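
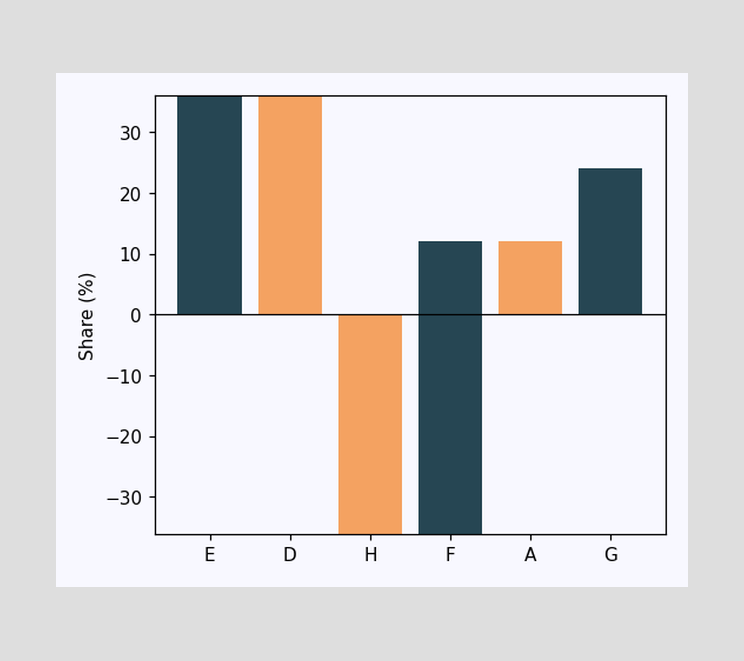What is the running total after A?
0%

After A the running total reaches 0%.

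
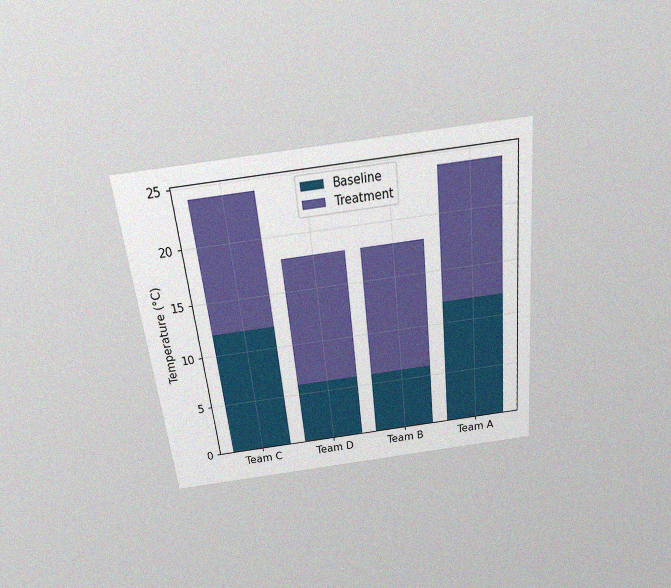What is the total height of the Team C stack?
24°C

The chart is tilted about 6° counter-clockwise and viewed slightly from above, with some photo noise. The Team C stack's top reaches 24°C on the y-axis.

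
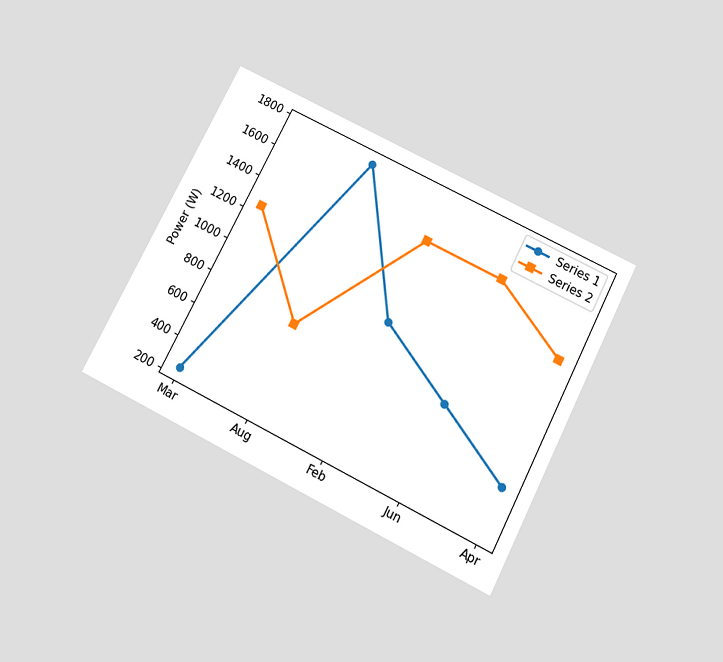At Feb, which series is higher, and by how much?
Series 2, by 500W

The chart is tilted about 27° clockwise and viewed slightly from below. At Feb, Series 2 sits above the other line by 500W.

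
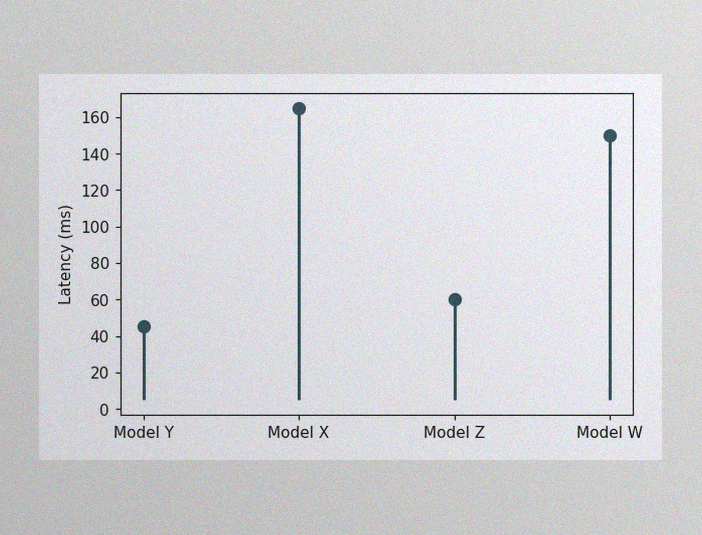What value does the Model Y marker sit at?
45ms

The image has some photo noise and uneven lighting. The Model Y marker sits at 45ms.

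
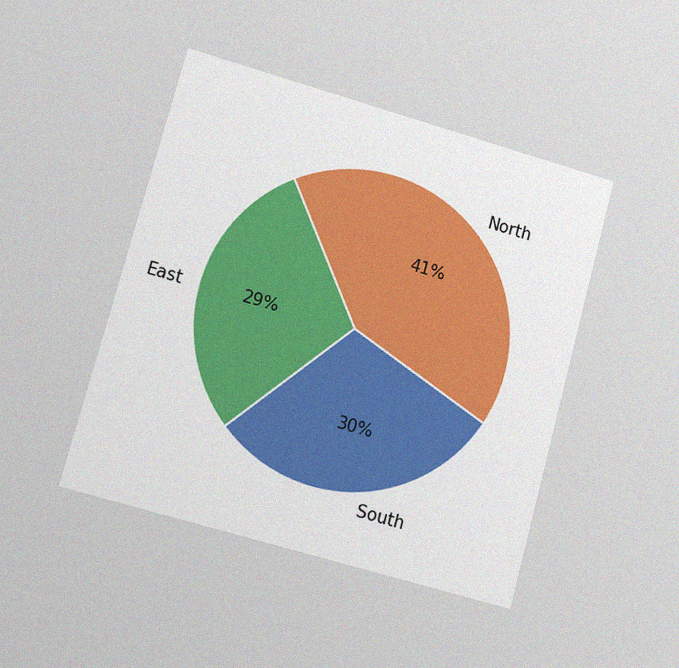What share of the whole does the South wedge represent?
30%

The chart is tilted about 15° clockwise and viewed at a slight angle, with some photo noise. The South slice takes up 30% of the pie.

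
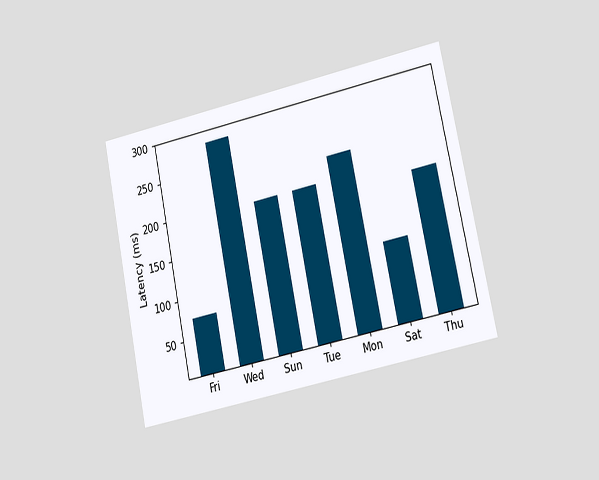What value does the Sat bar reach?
The chart is tilted about 12° counter-clockwise and viewed at a slight angle. Reading along the chart's y-axis, the Sat bar reaches 105ms.

105ms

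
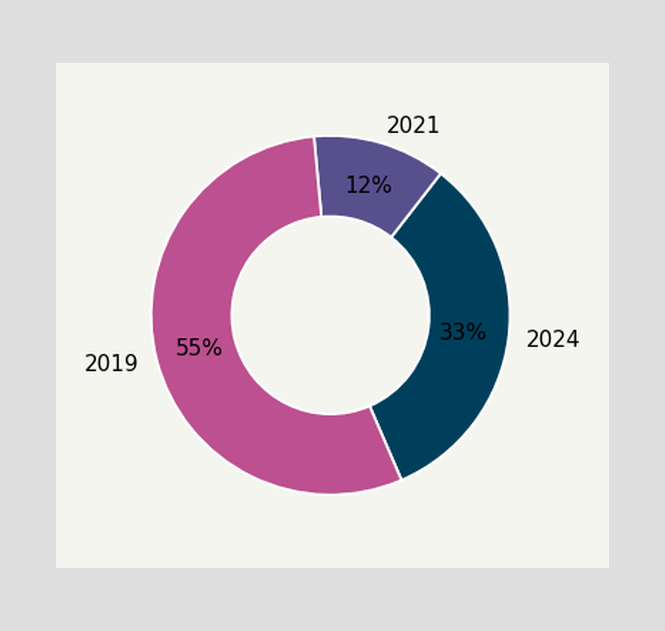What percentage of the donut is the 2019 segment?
55%

The 2019 segment takes up 55% of the ring.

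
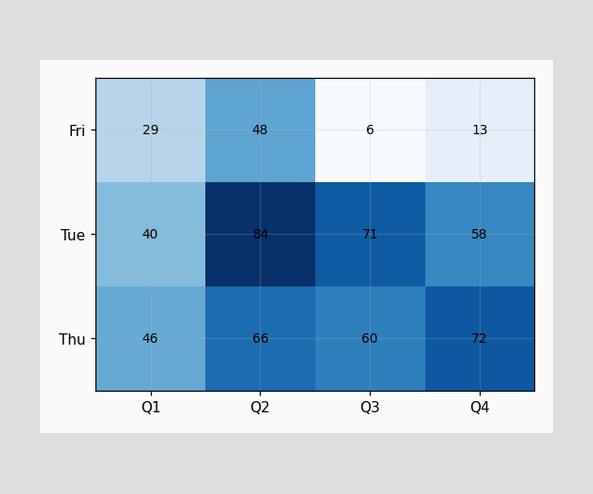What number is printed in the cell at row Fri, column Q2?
The (Fri, Q2) cell reads 48.

48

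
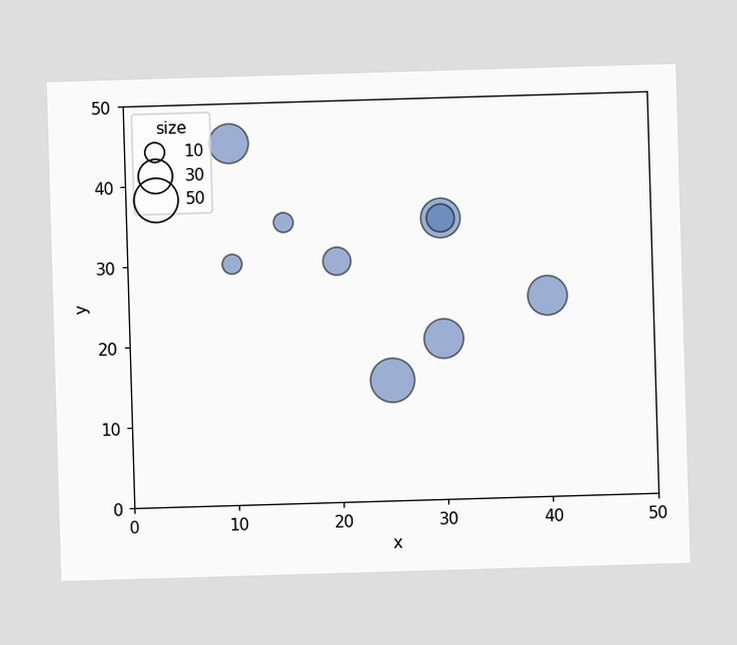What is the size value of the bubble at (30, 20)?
Matching the bubble at (30, 20) against the size legend gives 40.

40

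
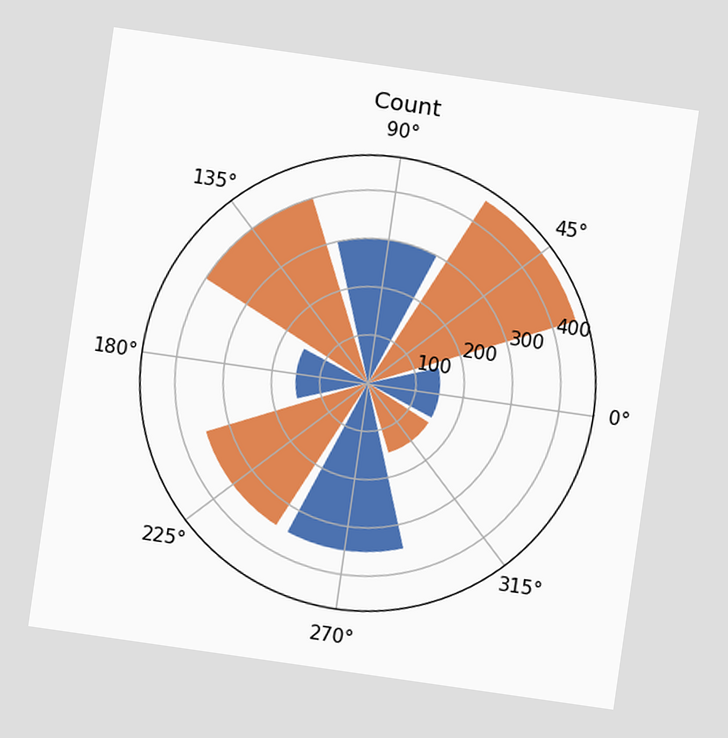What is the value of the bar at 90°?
300

The chart is tilted about 8° clockwise. The bar at 90° reaches 300 on the radial axis.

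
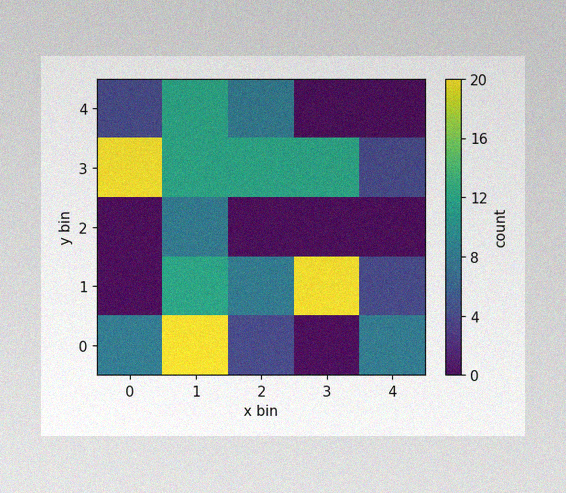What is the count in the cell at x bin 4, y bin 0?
8

The image has some photo noise and uneven lighting. Matching the cell (4, 0) against the colorbar gives 8.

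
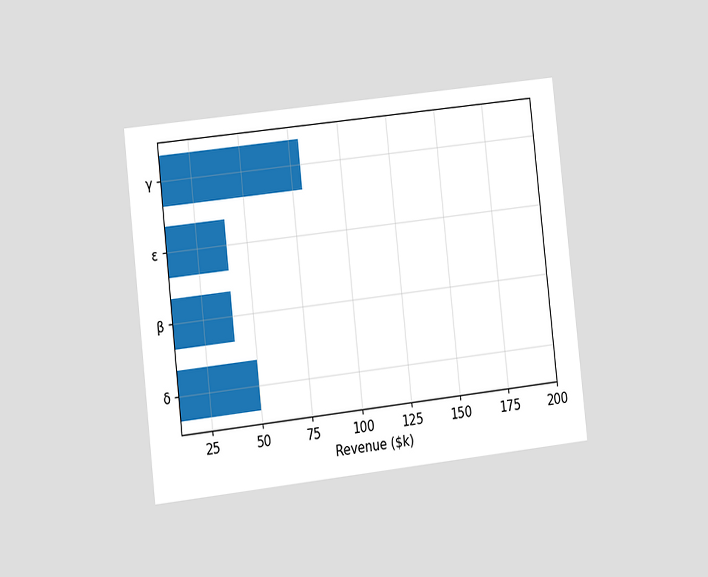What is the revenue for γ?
$80k

The chart is tilted about 6° counter-clockwise and viewed at a slight angle. Reading along the chart's x-axis, the γ bar reaches $80k.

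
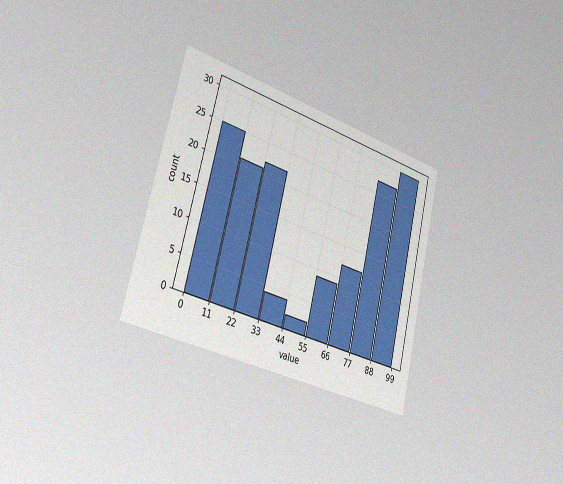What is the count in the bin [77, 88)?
The chart is tilted about 14° clockwise and viewed slightly from the left, with some photo noise. The [77, 88) bin has height 27.

27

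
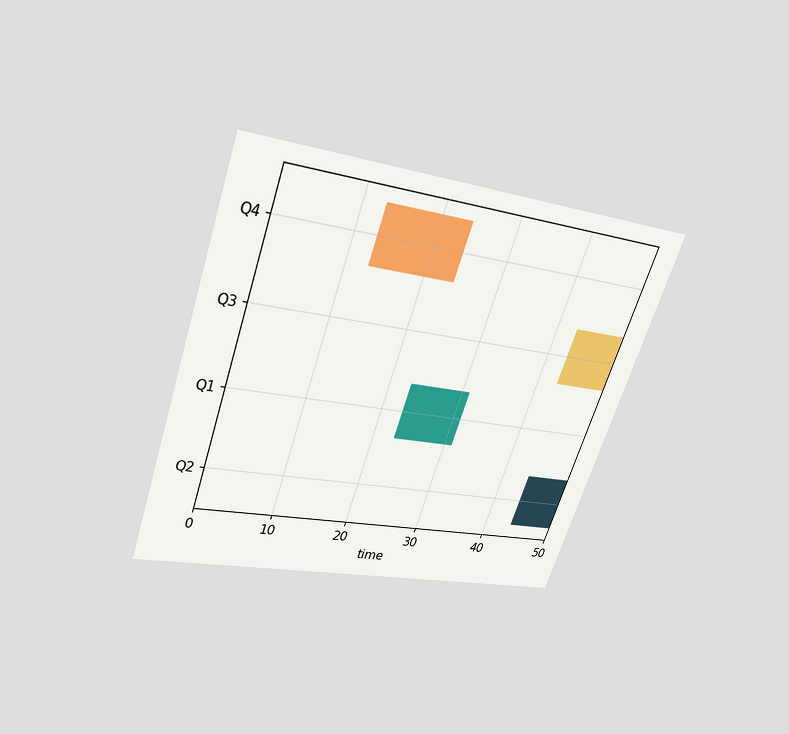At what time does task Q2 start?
The chart is tilted about 19° clockwise and viewed slightly from above. The Q2 bar begins at t=44.

44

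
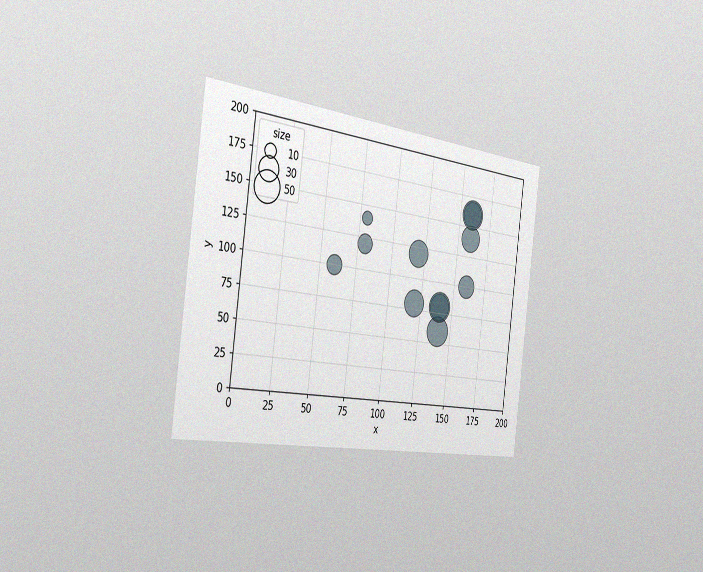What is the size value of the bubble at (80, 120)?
20

The chart is tilted about 7° clockwise and viewed slightly from the left, with some photo noise. Matching the bubble at (80, 120) against the size legend gives 20.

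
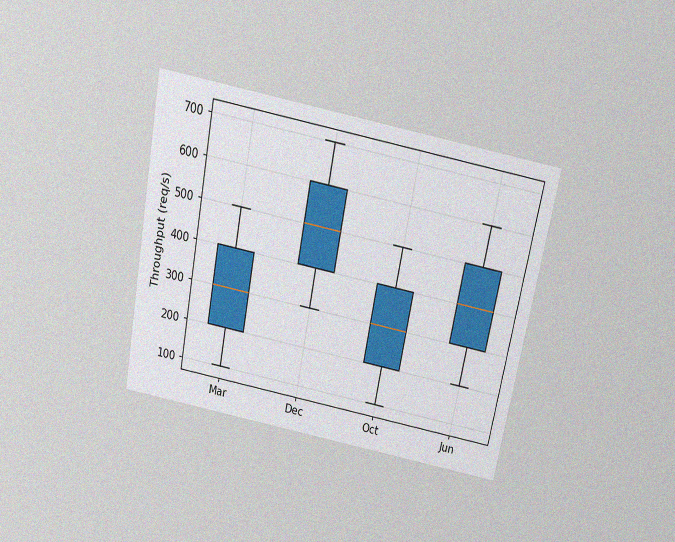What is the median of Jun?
The chart is tilted about 11° clockwise and viewed slightly from above, with some photo noise. The median line in the Jun box sits at 400req/s.

400req/s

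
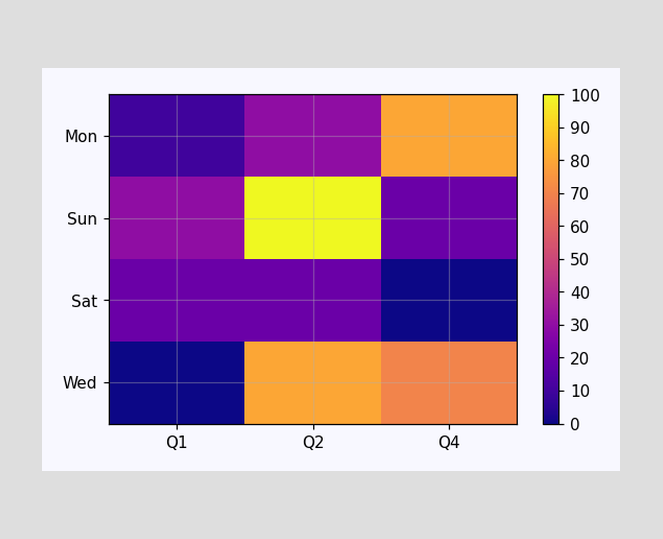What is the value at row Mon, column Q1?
Matching cell (Mon, Q1) against the colorbar gives 10.

10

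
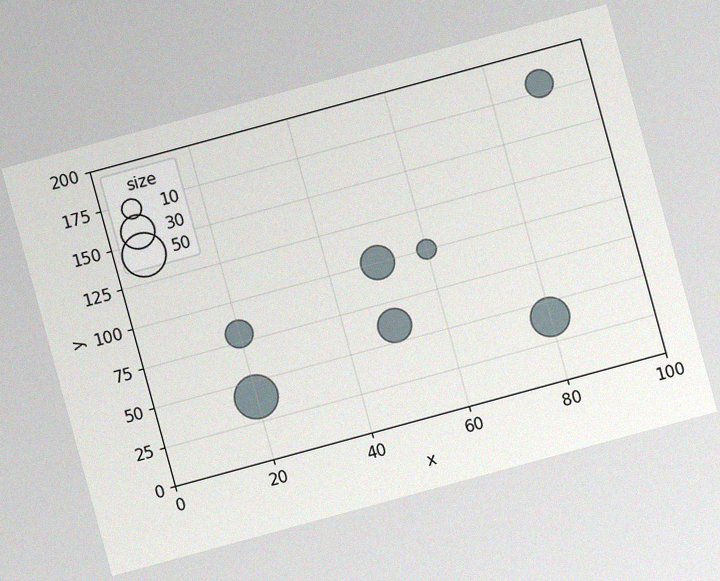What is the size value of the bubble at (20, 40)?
50

The chart is tilted about 15° counter-clockwise, with some photo noise. Matching the bubble at (20, 40) against the size legend gives 50.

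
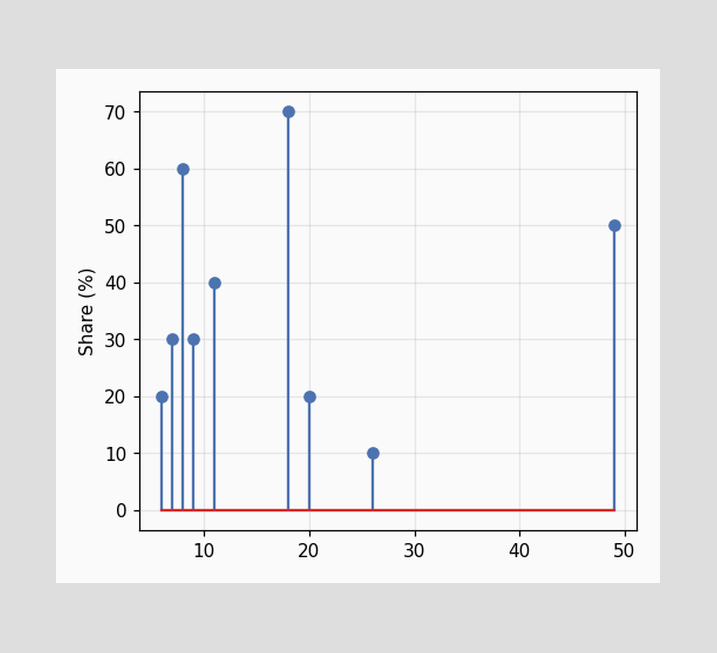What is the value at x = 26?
10%

The stem at x=26 reaches 10%.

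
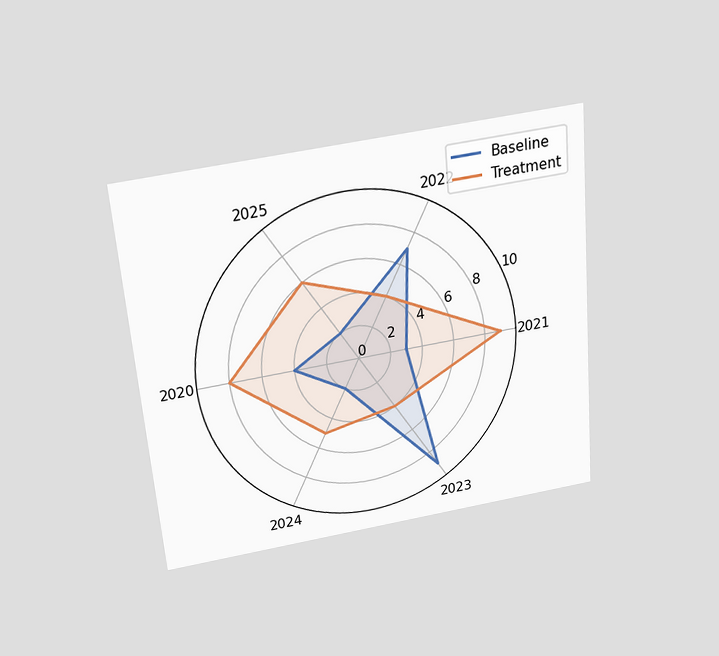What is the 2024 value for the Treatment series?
5

The chart is tilted about 5° counter-clockwise and viewed slightly from above. On the 2024 axis, Treatment reaches 5.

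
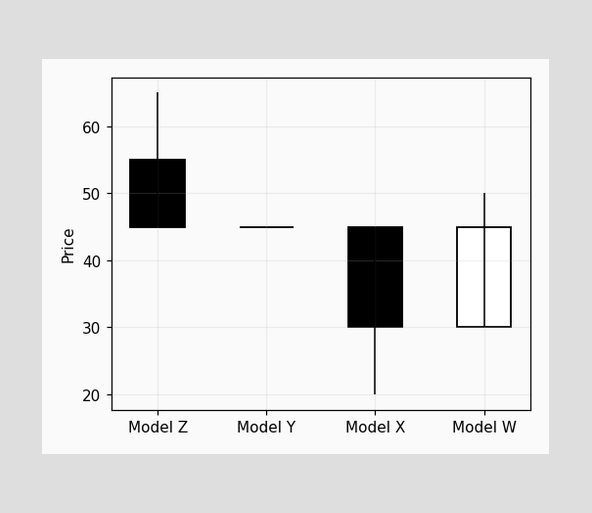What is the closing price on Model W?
45

The Model W candle closes at 45.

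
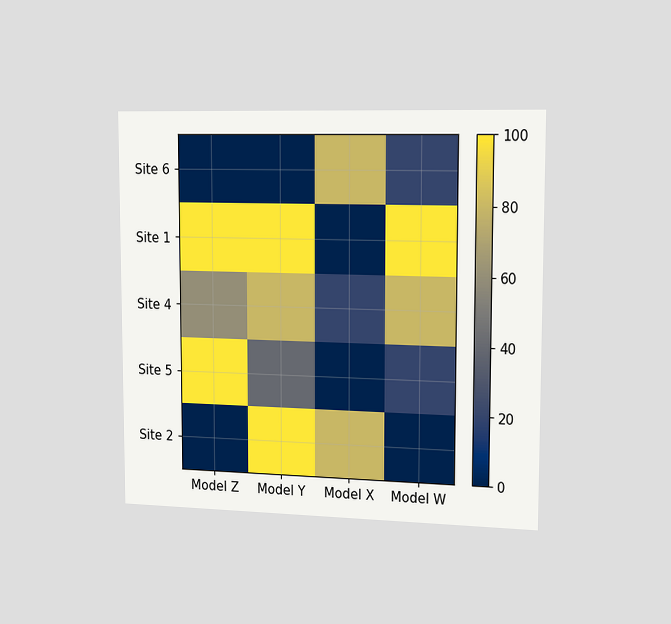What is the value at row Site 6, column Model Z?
The chart is viewed slightly from the right. Matching cell (Site 6, Model Z) against the colorbar gives 0.

0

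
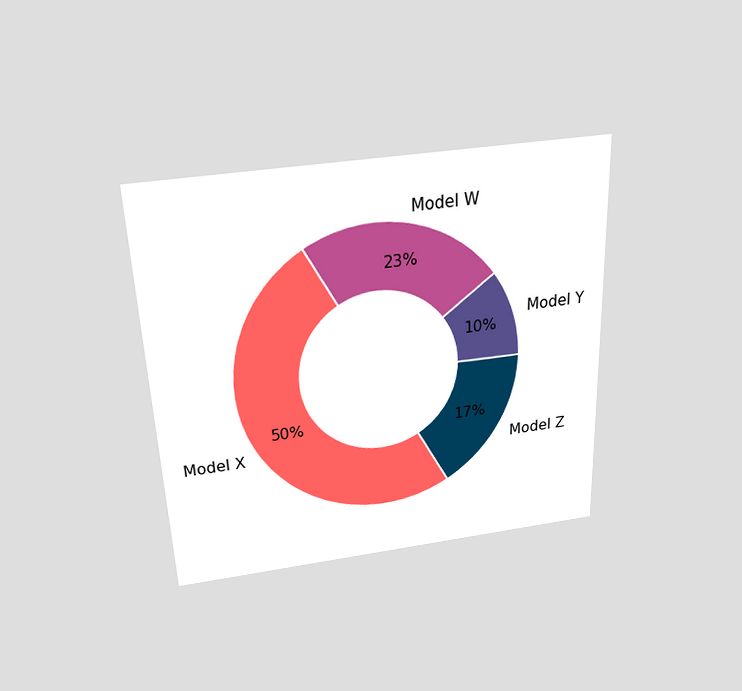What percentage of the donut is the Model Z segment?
17%

The chart is tilted about 2° counter-clockwise and viewed slightly from above. The Model Z segment takes up 17% of the ring.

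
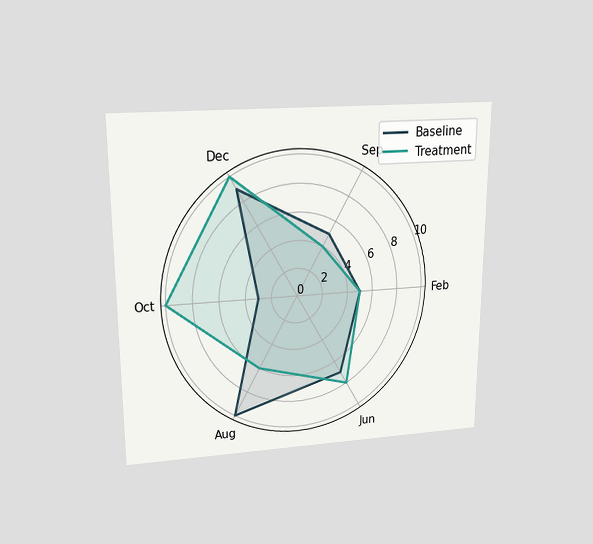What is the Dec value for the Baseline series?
The chart is viewed slightly from above. On the Dec axis, Baseline reaches 9.

9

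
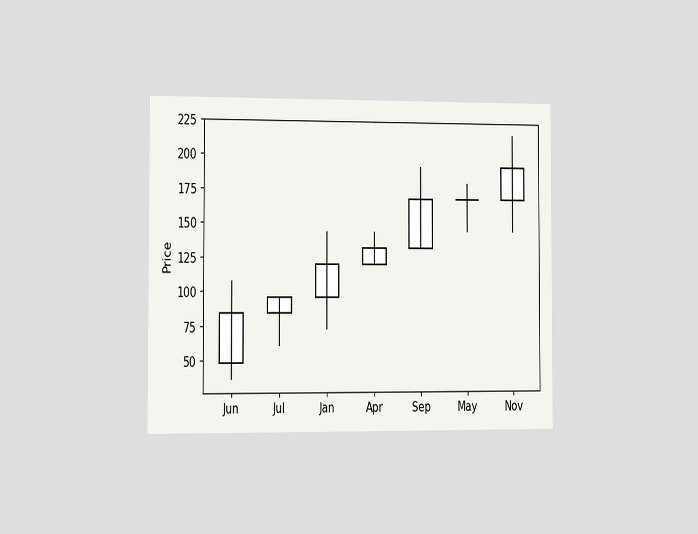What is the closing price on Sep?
168

The chart is viewed slightly from the left. The Sep candle closes at 168.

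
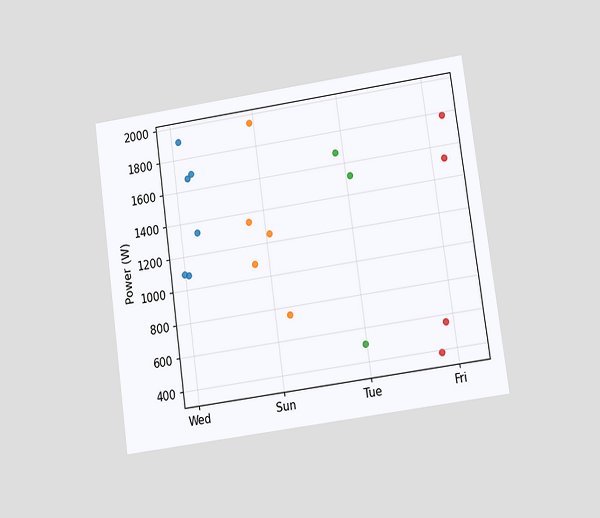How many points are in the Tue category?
3

The chart is tilted about 8° counter-clockwise and viewed at a slight angle. Counting the markers in the Tue column gives 3.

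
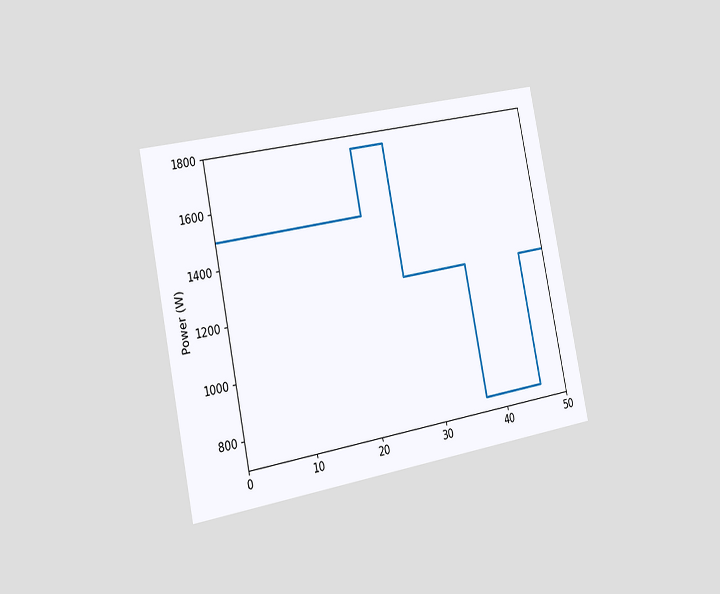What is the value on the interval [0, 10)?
1500W

The chart is tilted about 11° counter-clockwise and viewed slightly from the left. On [0, 10) the step sits at 1500W.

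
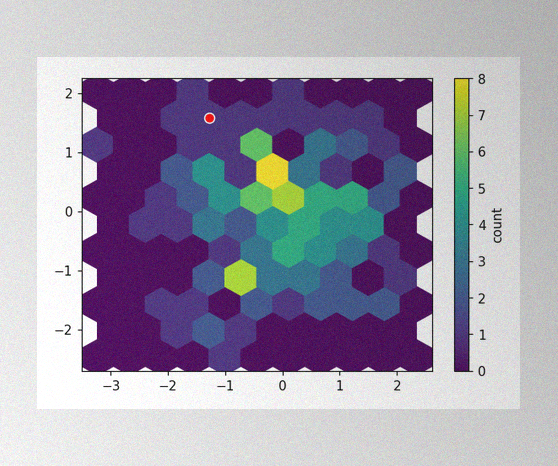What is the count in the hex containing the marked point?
The image has some photo noise and uneven lighting. The marked hex reads 1 on the colorbar.

1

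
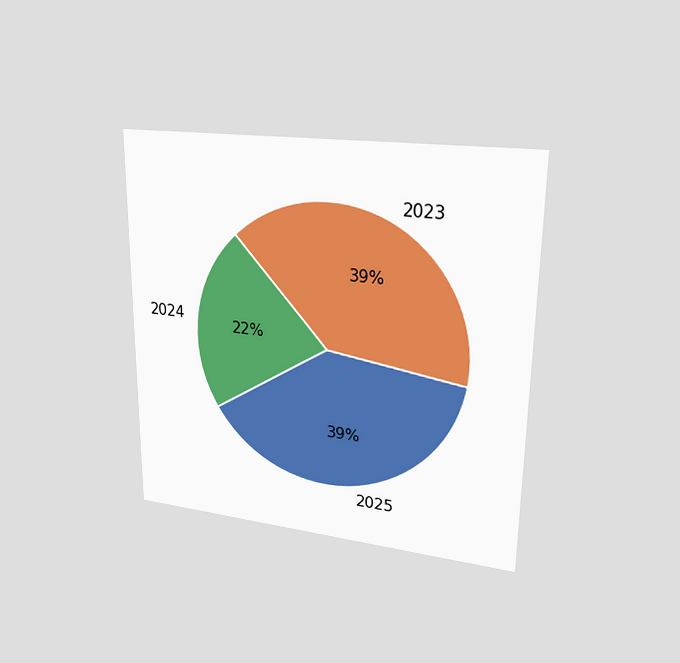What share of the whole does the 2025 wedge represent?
39%

The chart is viewed at a slight angle. The 2025 slice takes up 39% of the pie.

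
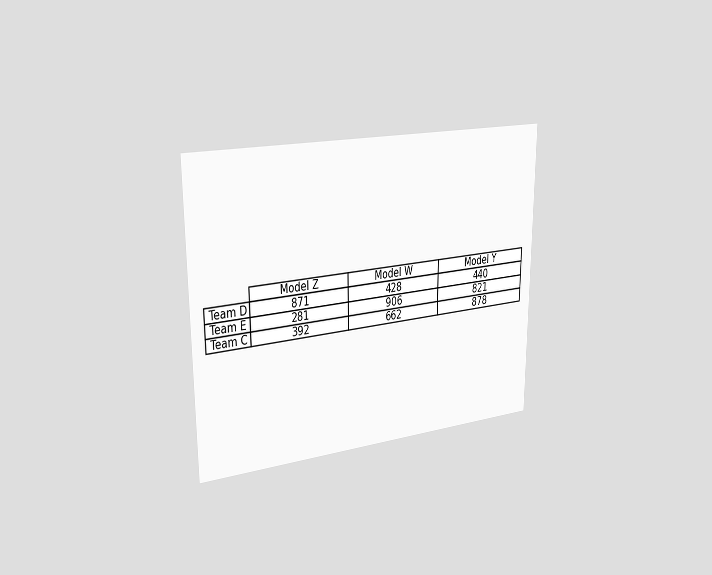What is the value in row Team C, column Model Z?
392

The chart is viewed slightly from the left. The (Team C, Model Z) cell reads 392.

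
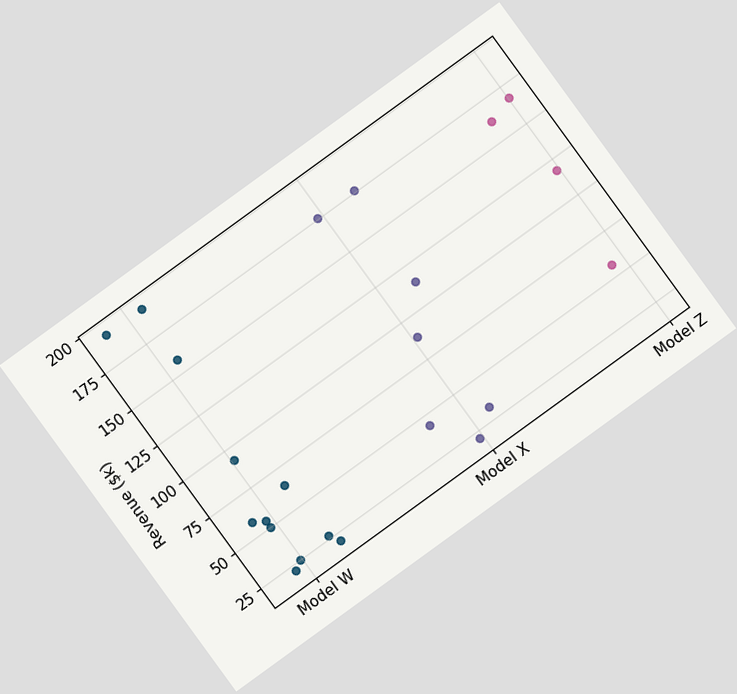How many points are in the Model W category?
The chart is tilted about 36° counter-clockwise. Counting the markers in the Model W column gives 12.

12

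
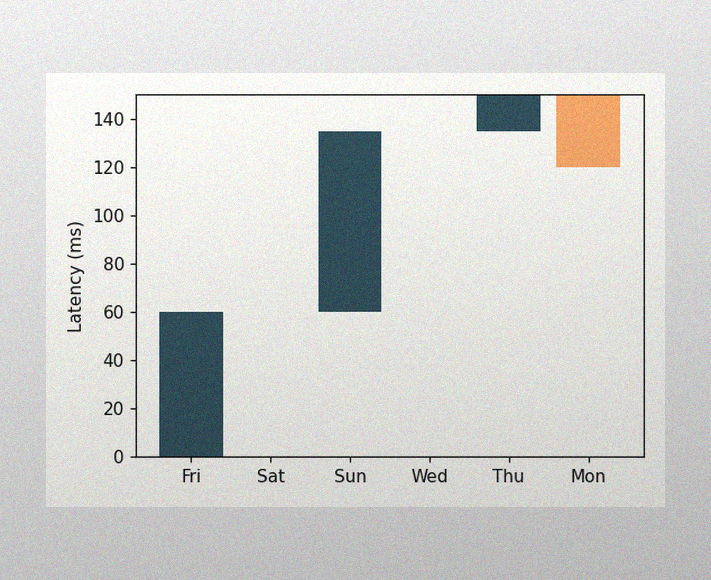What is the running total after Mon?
120ms

The image has some photo noise and uneven lighting. After Mon the running total reaches 120ms.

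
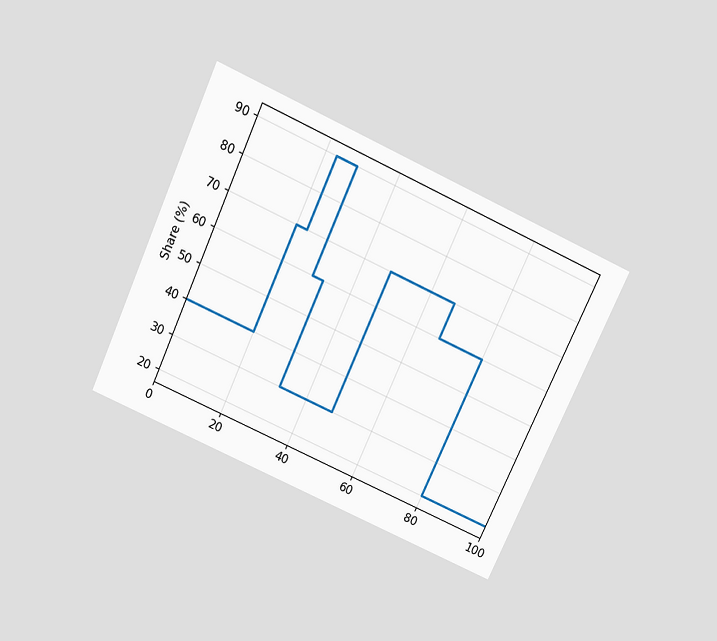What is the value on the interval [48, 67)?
70%

The chart is tilted about 24° clockwise and viewed slightly from above. On [48, 67) the step sits at 70%.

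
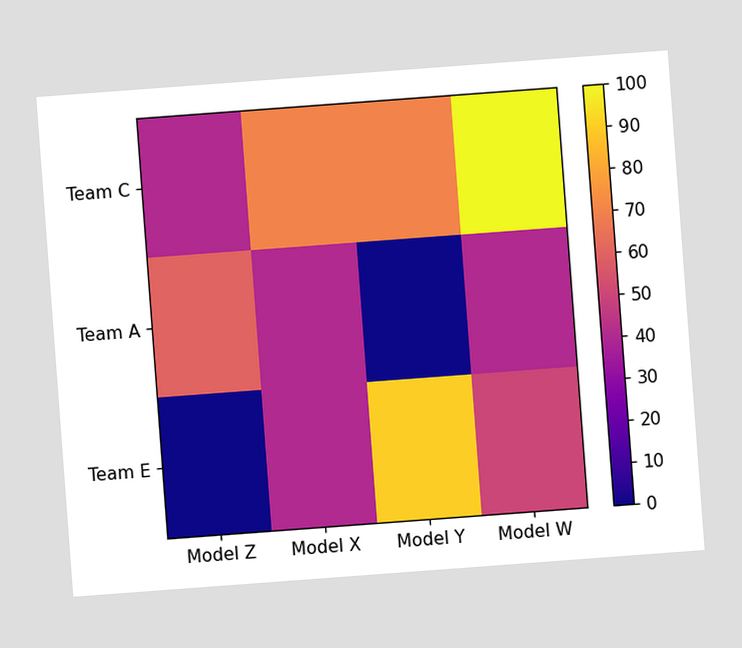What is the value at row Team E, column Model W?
50

The chart is tilted about 4° counter-clockwise. Matching cell (Team E, Model W) against the colorbar gives 50.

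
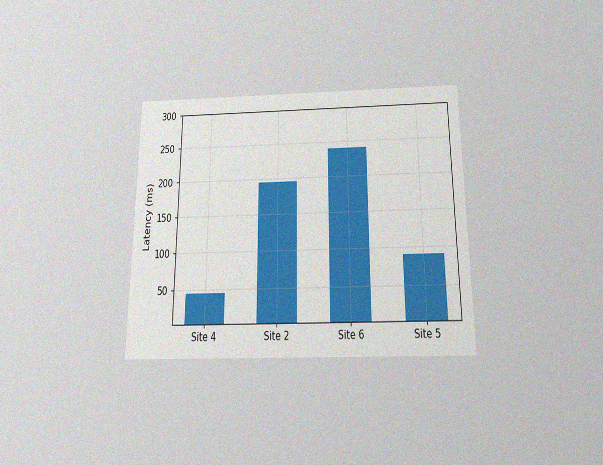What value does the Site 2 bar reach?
The chart is viewed slightly from below, with some photo noise. Reading along the chart's y-axis, the Site 2 bar reaches 195ms.

195ms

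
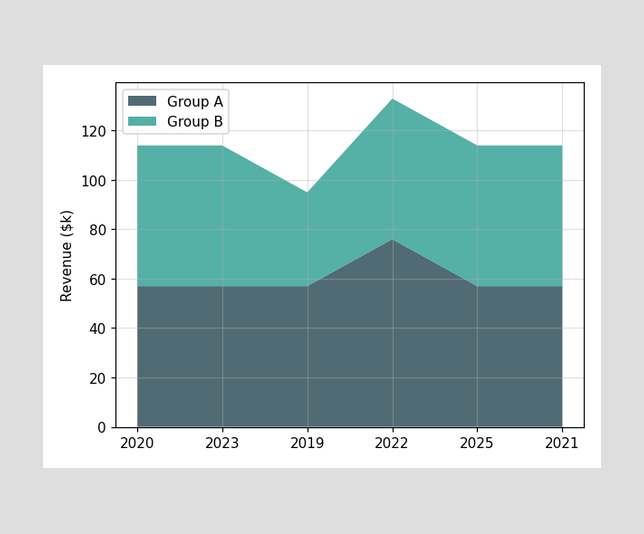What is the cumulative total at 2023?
The stacked total at 2023 reaches $114k.

$114k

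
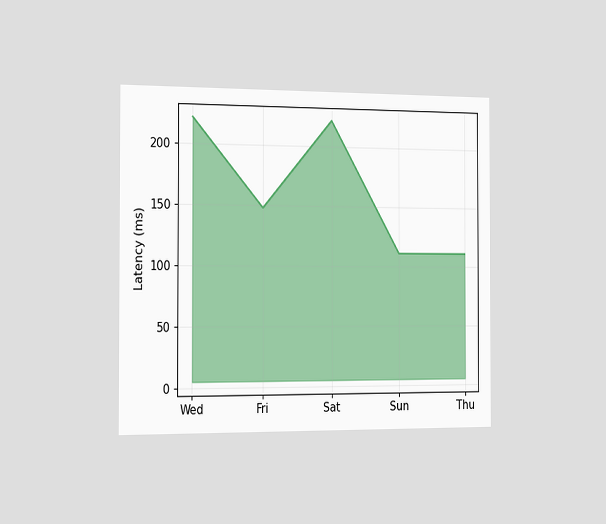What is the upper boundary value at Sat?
The chart is viewed slightly from the left. At Sat the upper boundary is at 222ms.

222ms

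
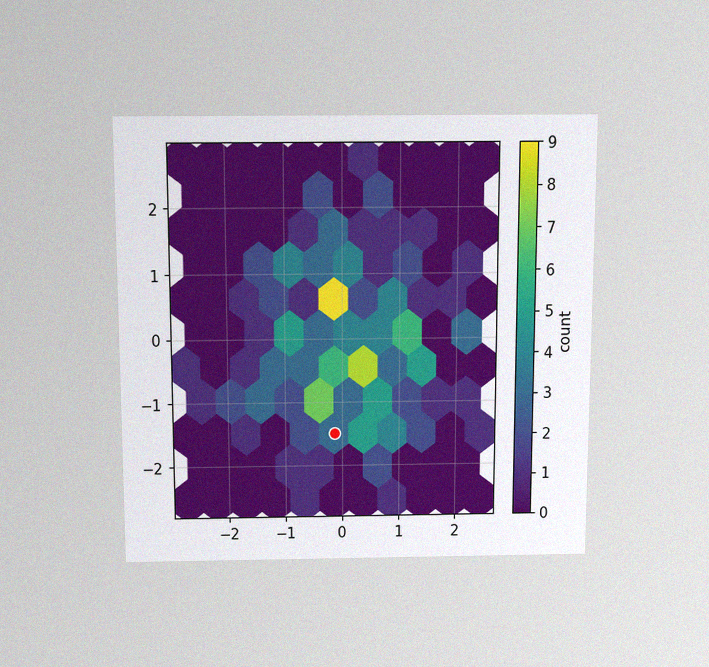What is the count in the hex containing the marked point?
3

The chart is viewed slightly from above, with some photo noise. The marked hex reads 3 on the colorbar.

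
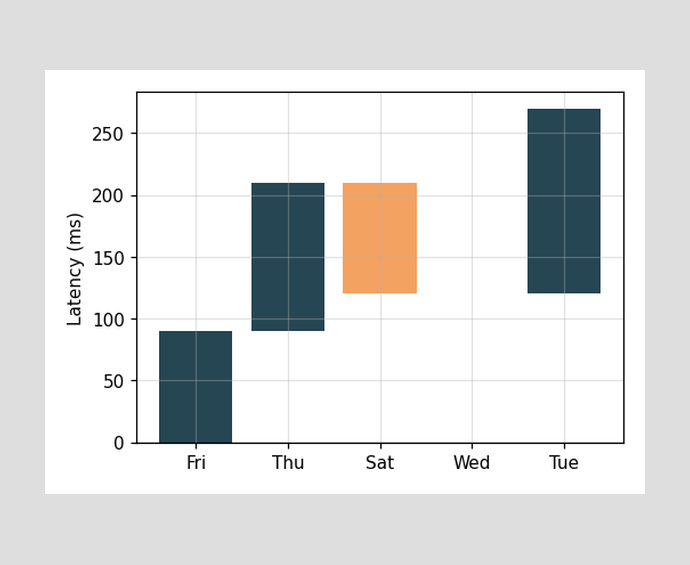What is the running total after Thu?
After Thu the running total reaches 210ms.

210ms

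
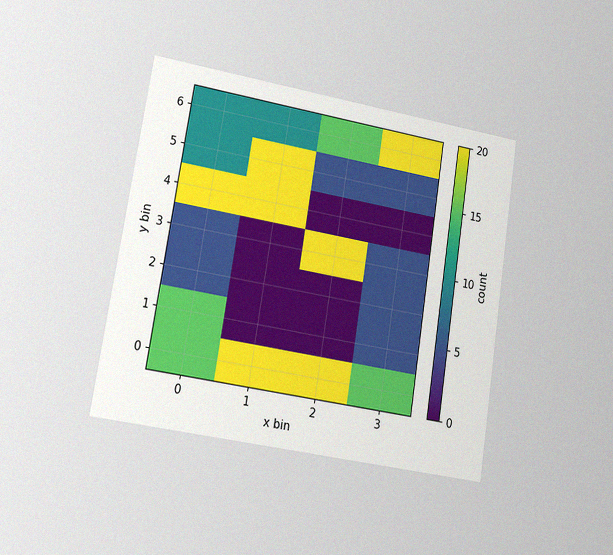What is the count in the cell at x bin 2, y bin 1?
0

The chart is tilted about 9° clockwise and viewed at a slight angle, with some photo noise. Matching the cell (2, 1) against the colorbar gives 0.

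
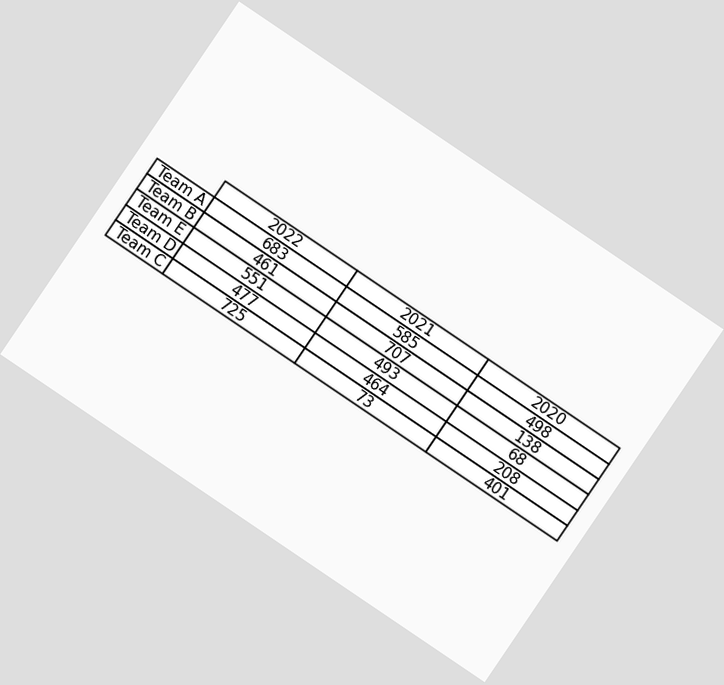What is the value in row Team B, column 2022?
461

The chart is tilted about 34° clockwise. The (Team B, 2022) cell reads 461.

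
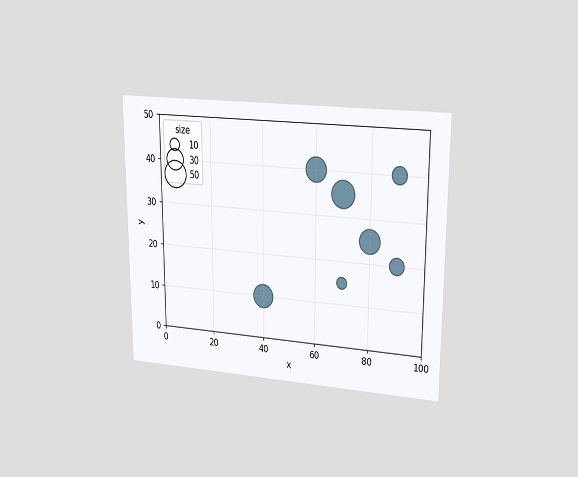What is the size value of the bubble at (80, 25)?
40

The chart is viewed at a slight angle. Matching the bubble at (80, 25) against the size legend gives 40.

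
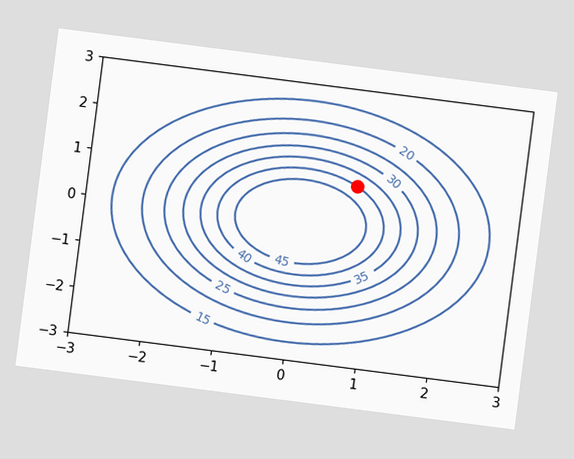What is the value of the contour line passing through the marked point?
40

The chart is tilted about 7° clockwise. The marked point sits on the contour labelled 40.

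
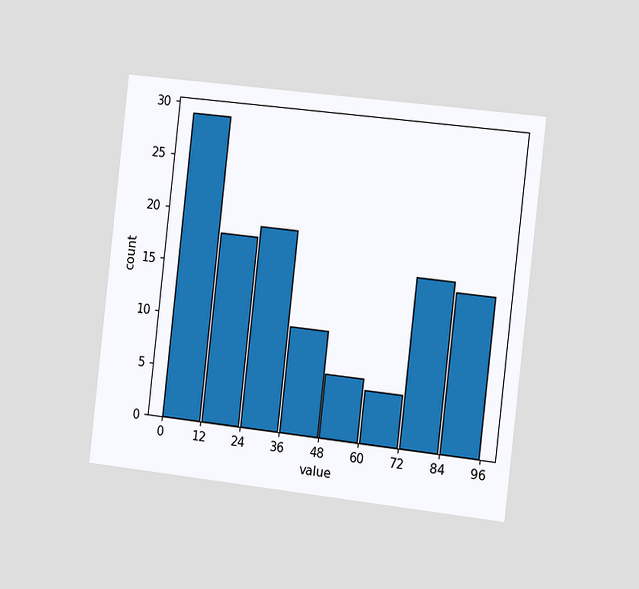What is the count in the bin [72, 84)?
The chart is tilted about 6° clockwise and viewed slightly from the right. The [72, 84) bin has height 16.

16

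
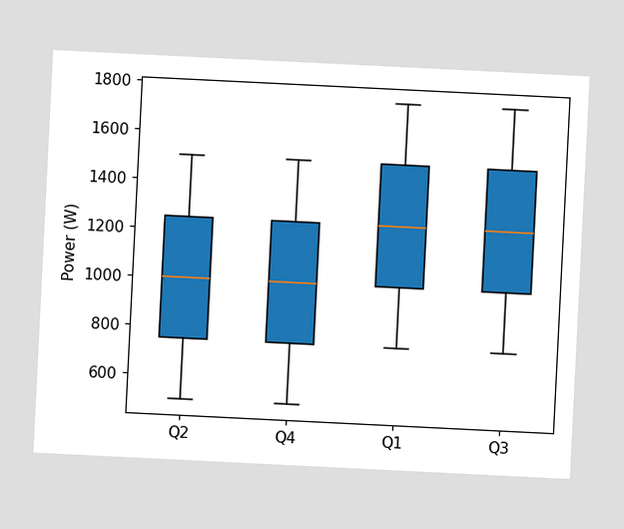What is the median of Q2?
1000W

The chart is tilted about 3° clockwise. The median line in the Q2 box sits at 1000W.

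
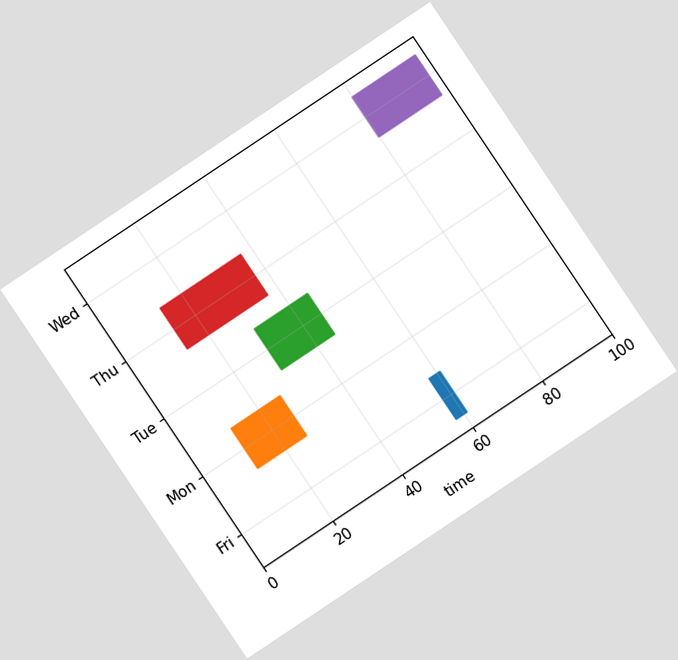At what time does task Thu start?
The chart is tilted about 34° counter-clockwise. The Thu bar begins at t=14.

14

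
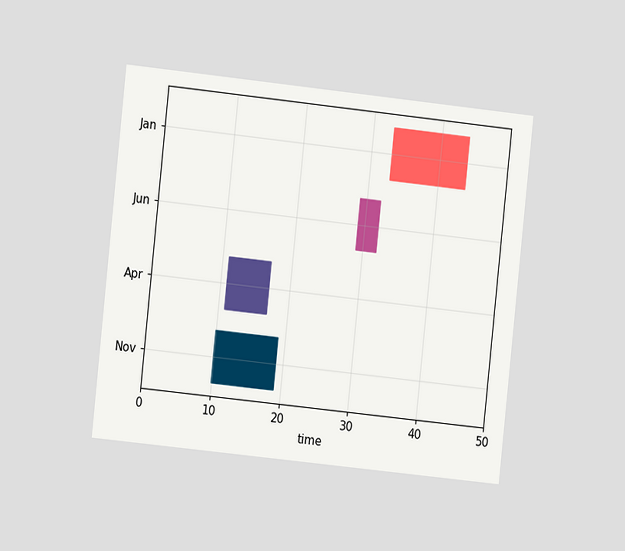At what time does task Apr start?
The chart is tilted about 6° clockwise and viewed at a slight angle. The Apr bar begins at t=11.

11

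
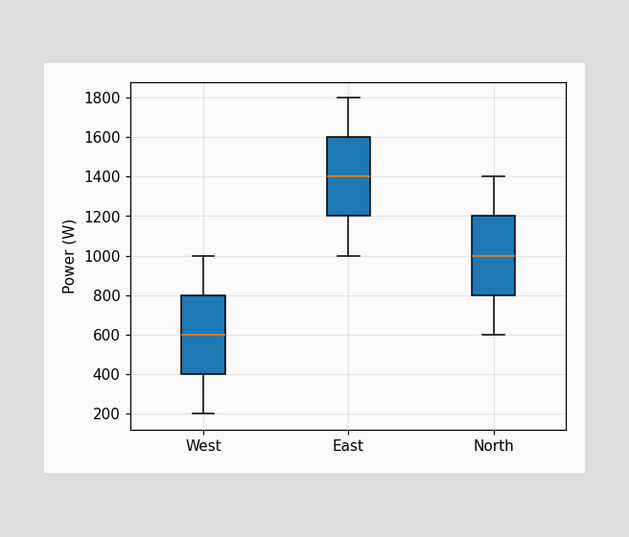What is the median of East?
The median line in the East box sits at 1400W.

1400W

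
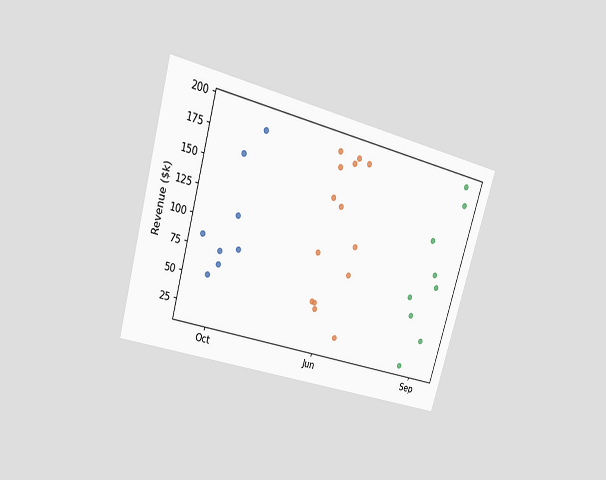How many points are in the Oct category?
8

The chart is tilted about 16° clockwise and viewed at a slight angle. Counting the markers in the Oct column gives 8.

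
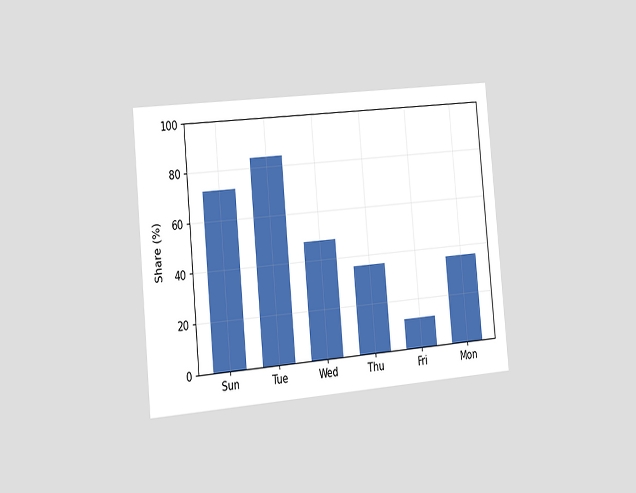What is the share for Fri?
12%

The chart is tilted about 5° counter-clockwise and viewed slightly from the left. Reading along the chart's y-axis, the Fri bar reaches 12%.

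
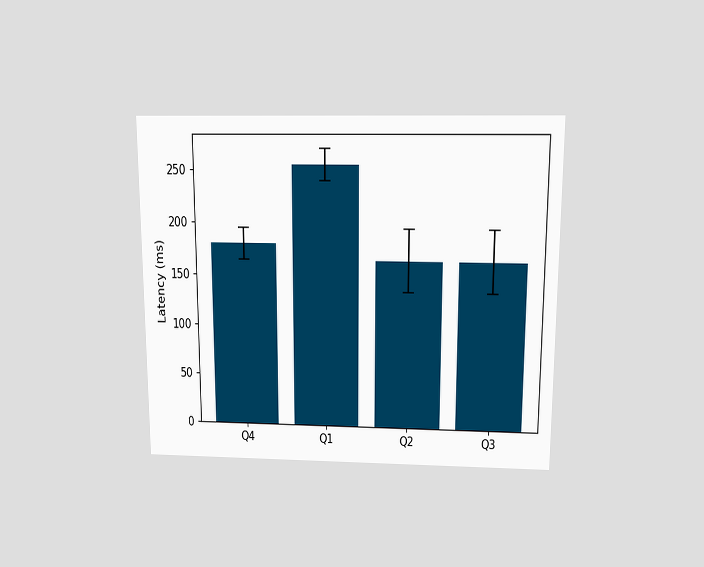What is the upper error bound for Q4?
The chart is viewed slightly from above. The Q4 bar's upper whisker reaches 195ms.

195ms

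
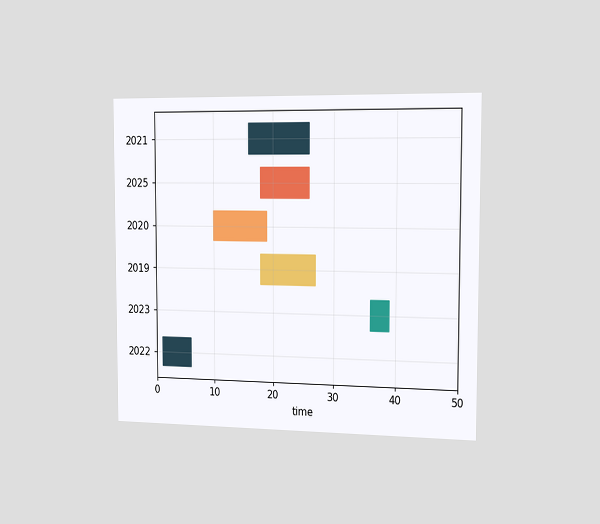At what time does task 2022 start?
1

The chart is viewed slightly from the right. The 2022 bar begins at t=1.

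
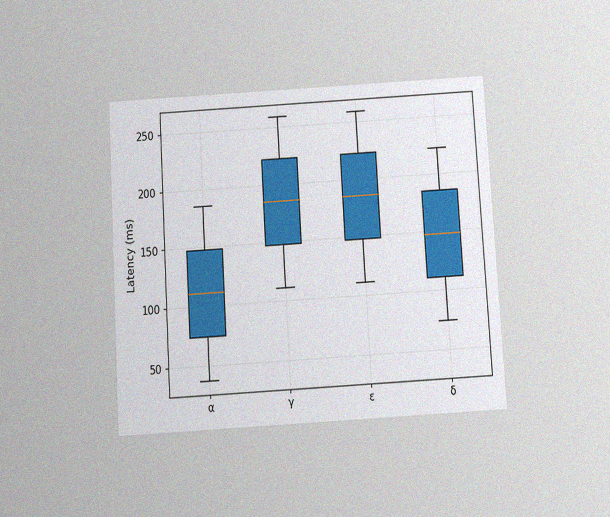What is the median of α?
111ms

The chart is tilted about 3° counter-clockwise and viewed slightly from below, with some photo noise. The median line in the α box sits at 111ms.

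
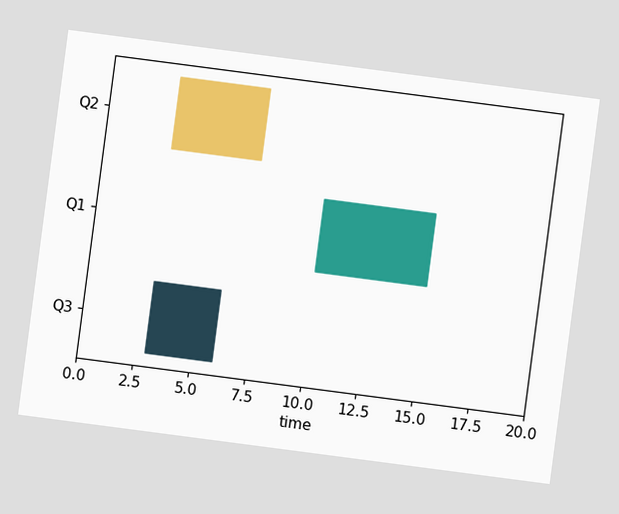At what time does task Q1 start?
10

The chart is tilted about 7° clockwise. The Q1 bar begins at t=10.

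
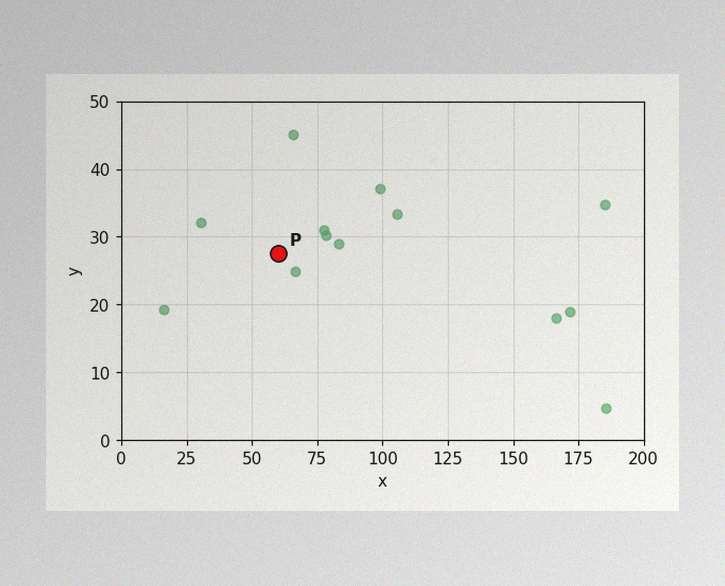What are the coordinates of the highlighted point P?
The image has some photo noise and uneven lighting. Following the gridlines from P to each axis, P sits at (60, 27.5).

(60, 27.5)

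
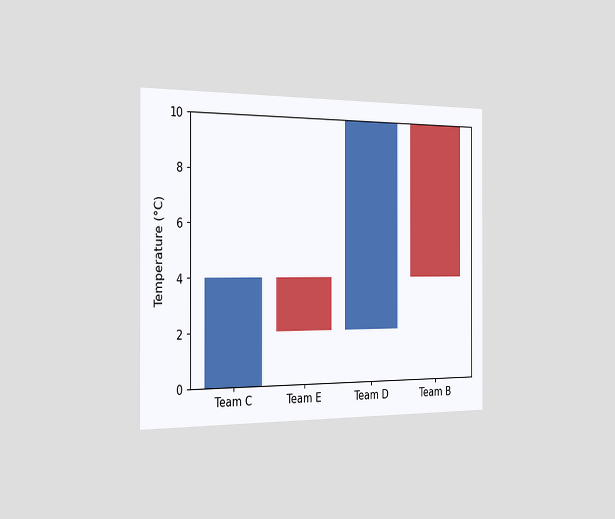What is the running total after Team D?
10°C

The chart is viewed slightly from the left. After Team D the running total reaches 10°C.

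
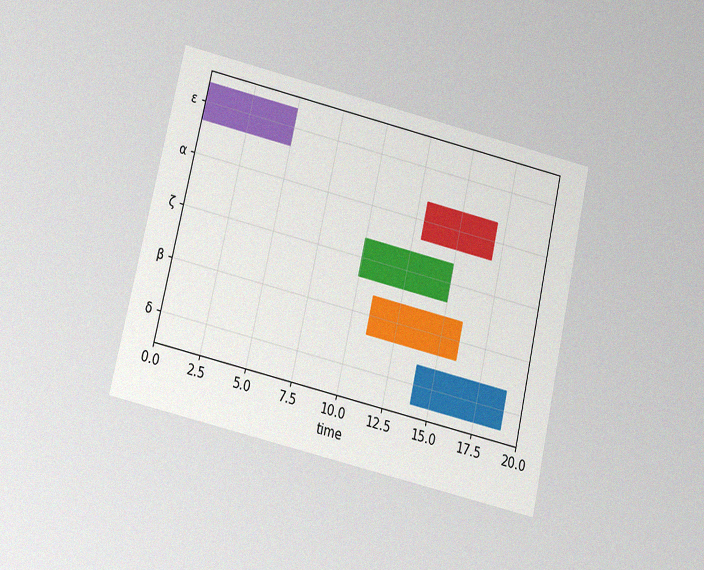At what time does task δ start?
14

The chart is tilted about 13° clockwise and viewed slightly from below, with some photo noise. The δ bar begins at t=14.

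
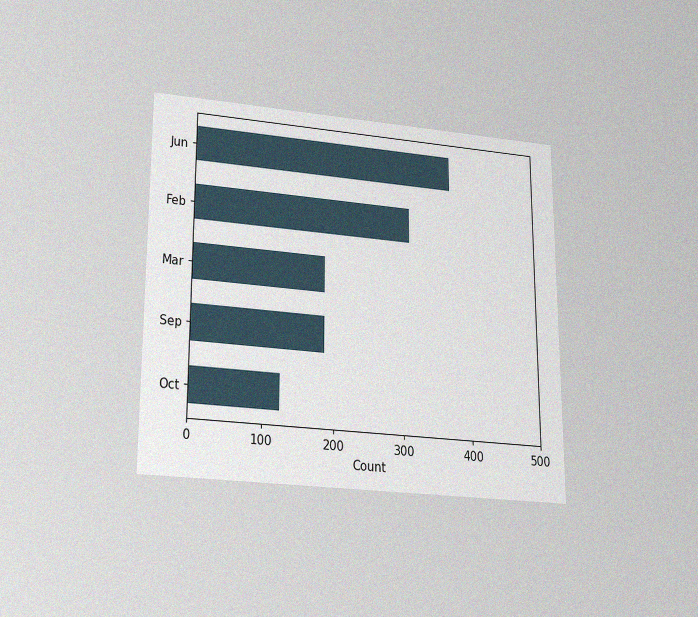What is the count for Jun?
372

The chart is viewed slightly from below, with some photo noise. Reading along the chart's x-axis, the Jun bar reaches 372.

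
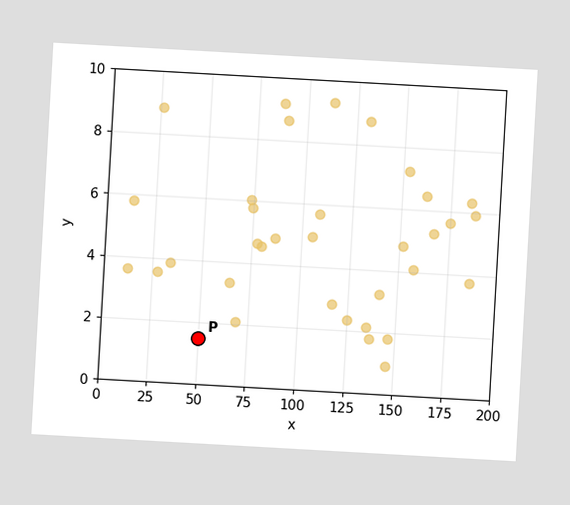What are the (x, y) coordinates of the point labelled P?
The chart is tilted about 3° clockwise. Following the gridlines from P to each axis, P sits at (50, 1.5).

(50, 1.5)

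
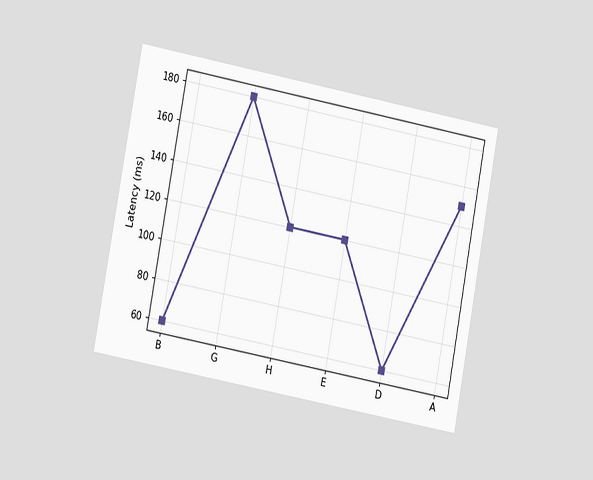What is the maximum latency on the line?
The chart is tilted about 11° clockwise and viewed at a slight angle. The highest point is at G, and reading across to the y-axis gives 180ms.

180ms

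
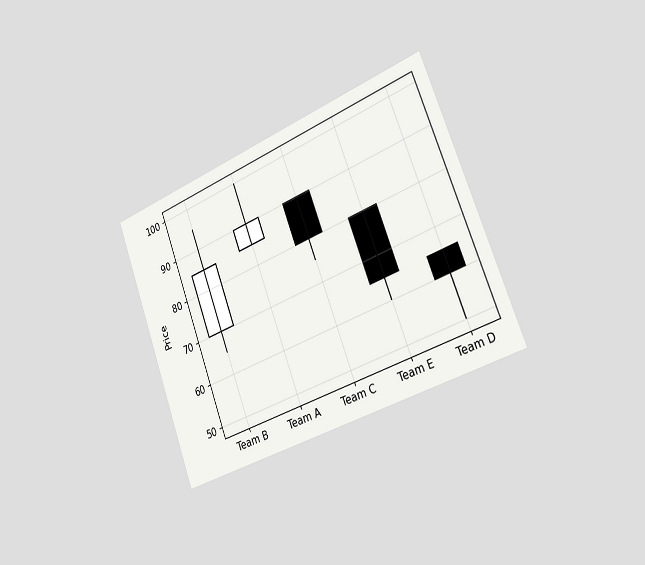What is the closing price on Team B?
The chart is tilted about 21° counter-clockwise and viewed slightly from the right. The Team B candle closes at 85.

85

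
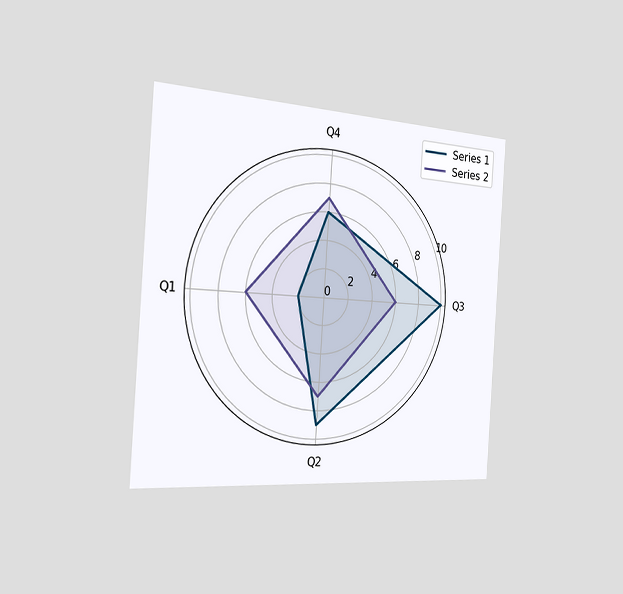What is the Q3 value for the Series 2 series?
The chart is tilted about 4° clockwise and viewed slightly from the left. On the Q3 axis, Series 2 reaches 6.

6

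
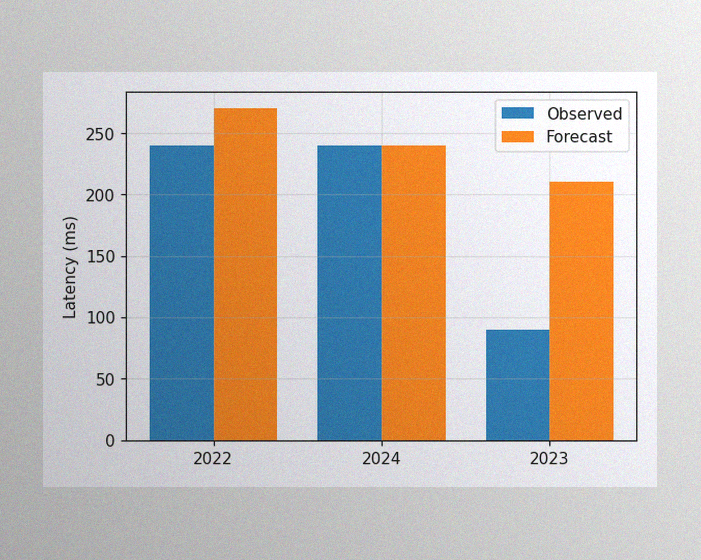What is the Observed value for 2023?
The image has some photo noise and uneven lighting. The Observed bar at 2023 reaches 90ms on the y-axis.

90ms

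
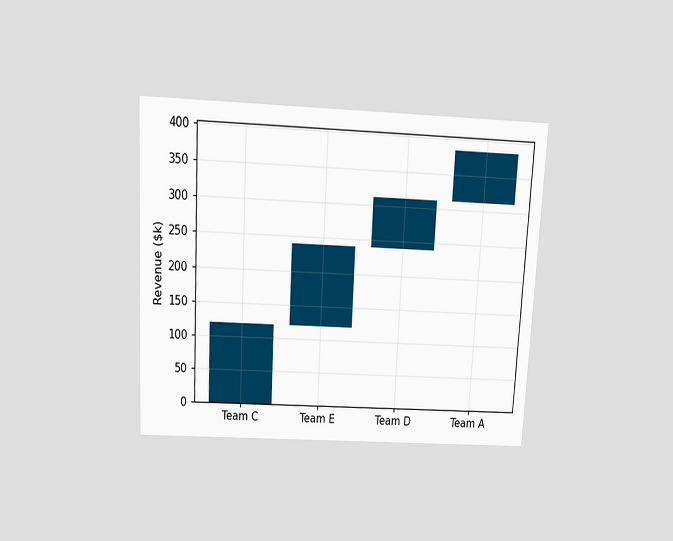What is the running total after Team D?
$312k

The chart is tilted about 3° clockwise and viewed slightly from above. After Team D the running total reaches $312k.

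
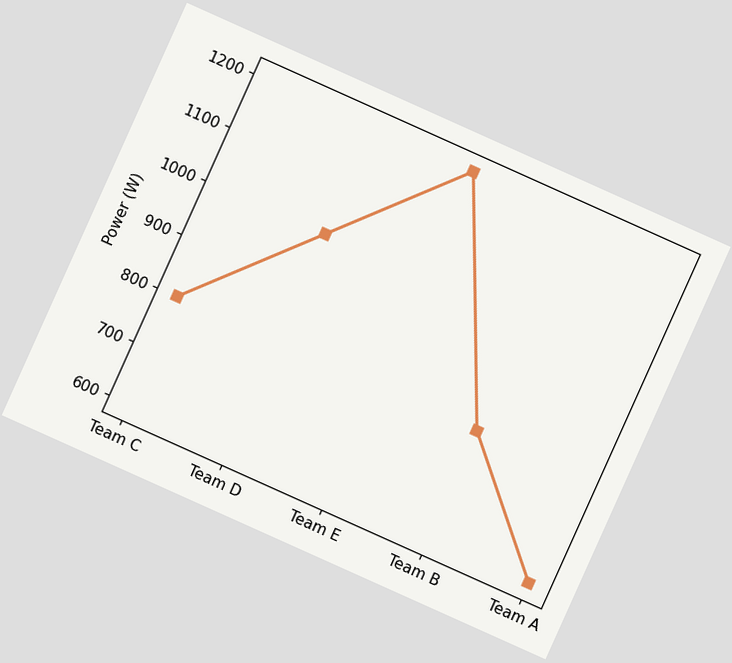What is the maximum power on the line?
1200W

The chart is tilted about 24° clockwise. The highest point is at Team E, and reading across to the y-axis gives 1200W.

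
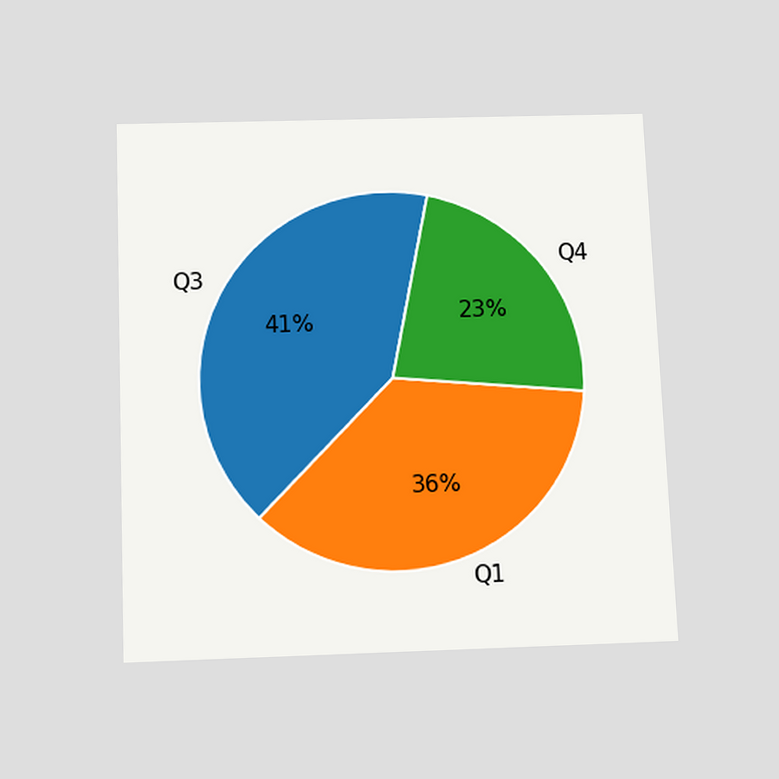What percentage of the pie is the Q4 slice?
23%

The chart is tilted about 2° counter-clockwise and viewed slightly from below. The Q4 slice takes up 23% of the pie.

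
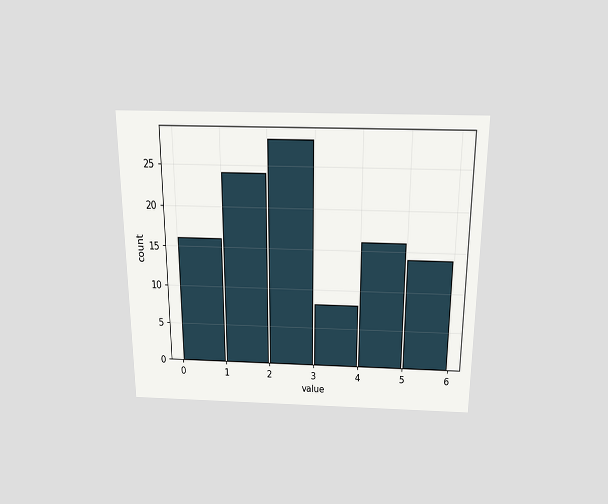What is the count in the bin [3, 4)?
The chart is viewed slightly from above. The [3, 4) bin has height 8.

8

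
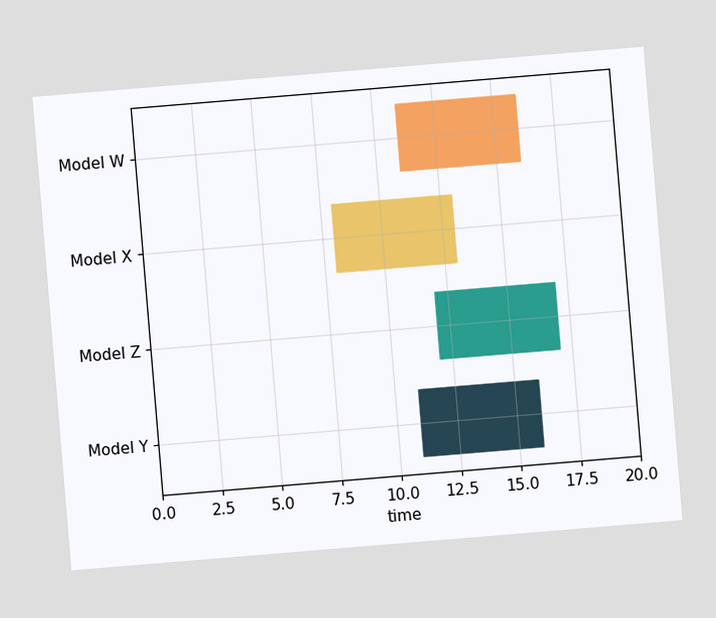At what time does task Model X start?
The chart is tilted about 5° counter-clockwise. The Model X bar begins at t=8.

8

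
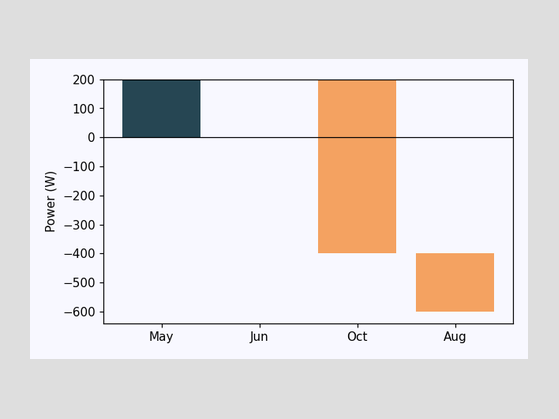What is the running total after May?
200W

After May the running total reaches 200W.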